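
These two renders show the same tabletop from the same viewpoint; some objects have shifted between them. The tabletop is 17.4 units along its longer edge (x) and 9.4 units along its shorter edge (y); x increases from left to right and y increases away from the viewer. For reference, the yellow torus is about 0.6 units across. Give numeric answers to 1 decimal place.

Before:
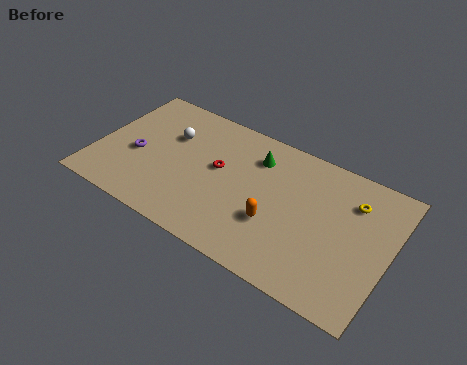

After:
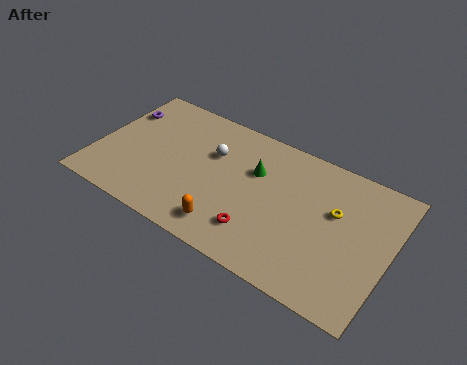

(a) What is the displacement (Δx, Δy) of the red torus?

(2.9, -3.1)

The red torus started near (7.2, 5.3) and ended near (10.1, 2.2).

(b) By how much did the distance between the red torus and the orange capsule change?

-2.4

Before: roughly 4.2 units apart; after: 1.8. That's 2.4 units closer together.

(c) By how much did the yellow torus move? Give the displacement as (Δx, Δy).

(-0.9, -1.2)

From the two frames, the yellow torus sits at roughly (15.0, 7.0) before and (14.1, 5.8) after.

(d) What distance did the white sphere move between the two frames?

2.6

The white sphere was near (4.1, 6.3) before and (6.7, 6.2) after, so it travelled √(2.6² + 0.1²) ≈ 2.6 units.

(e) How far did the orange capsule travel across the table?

3.0

The orange capsule moved from about (10.9, 3.3) to (8.4, 1.6), a distance of √(2.5² + 1.7²) ≈ 3.0.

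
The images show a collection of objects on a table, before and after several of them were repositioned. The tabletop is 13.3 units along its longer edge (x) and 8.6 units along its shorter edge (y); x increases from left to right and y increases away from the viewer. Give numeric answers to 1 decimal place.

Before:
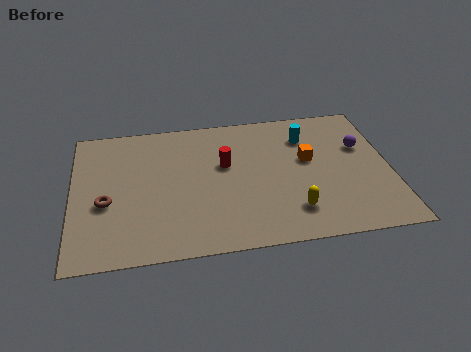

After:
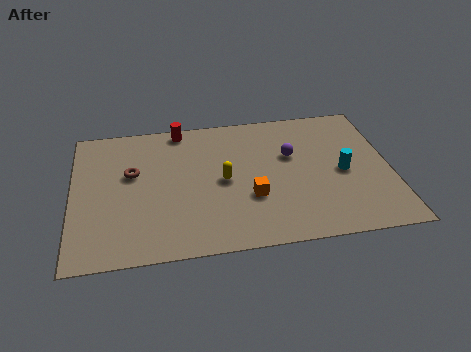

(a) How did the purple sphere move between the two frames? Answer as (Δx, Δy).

(-3.0, -0.1)

The purple sphere was at about (12.2, 5.5) and moved to about (9.2, 5.4).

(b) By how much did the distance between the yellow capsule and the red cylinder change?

-0.3

The distance was about 4.3 in the first image and 4.0 in the second, so they moved 0.3 units closer together.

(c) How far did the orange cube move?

3.2

The orange cube was near (9.9, 5.0) before and (7.4, 3.0) after, so it travelled √(2.5² + 2.0²) ≈ 3.2 units.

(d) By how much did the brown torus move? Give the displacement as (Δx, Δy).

(1.1, 1.7)

The brown torus was at about (1.4, 3.5) and moved to about (2.5, 5.2).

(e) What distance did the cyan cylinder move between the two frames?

2.9

The cyan cylinder moved from about (9.9, 6.5) to (11.3, 4.0), a distance of √(1.4² + 2.5²) ≈ 2.9.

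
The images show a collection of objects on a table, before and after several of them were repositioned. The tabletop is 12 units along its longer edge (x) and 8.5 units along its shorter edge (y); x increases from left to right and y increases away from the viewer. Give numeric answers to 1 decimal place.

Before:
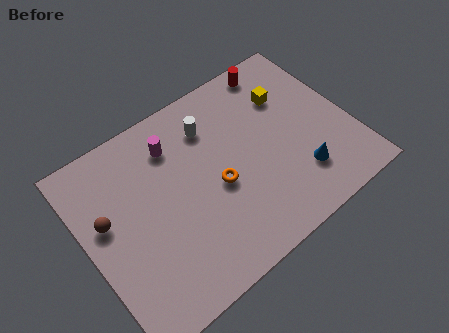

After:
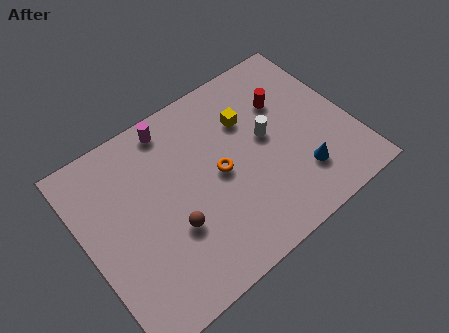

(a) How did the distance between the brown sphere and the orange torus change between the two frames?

-2.3

The distance was about 5.0 in the first image and 2.7 in the second, so they moved 2.3 units closer together.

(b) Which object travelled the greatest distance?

the brown sphere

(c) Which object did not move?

the blue cone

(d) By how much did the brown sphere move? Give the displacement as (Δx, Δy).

(2.6, -2.0)

The brown sphere started near (1.0, 5.0) and ended near (3.6, 3.0).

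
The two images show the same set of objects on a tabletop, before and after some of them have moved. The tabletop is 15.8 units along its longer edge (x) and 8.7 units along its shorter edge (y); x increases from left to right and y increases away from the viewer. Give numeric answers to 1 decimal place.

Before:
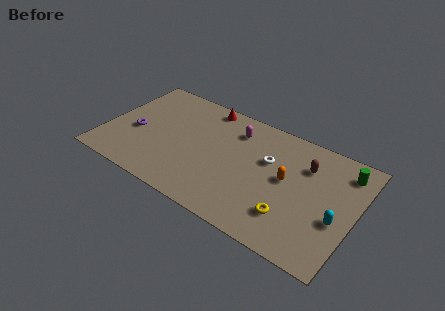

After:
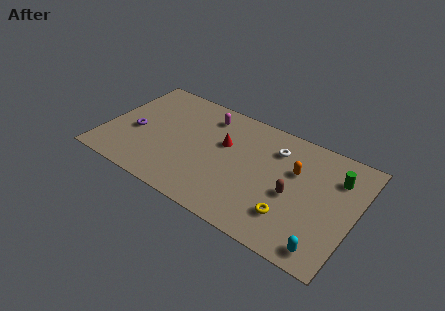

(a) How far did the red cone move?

2.9

The red cone moved from about (5.8, 7.8) to (7.4, 5.4), a distance of √(1.6² + 2.4²) ≈ 2.9.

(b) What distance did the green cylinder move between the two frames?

0.8

The green cylinder was near (14.8, 7.1) before and (14.4, 6.4) after, so it travelled √(0.4² + 0.7²) ≈ 0.8 units.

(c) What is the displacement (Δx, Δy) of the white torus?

(0.3, 1.1)

The white torus started near (10.2, 5.5) and ended near (10.5, 6.6).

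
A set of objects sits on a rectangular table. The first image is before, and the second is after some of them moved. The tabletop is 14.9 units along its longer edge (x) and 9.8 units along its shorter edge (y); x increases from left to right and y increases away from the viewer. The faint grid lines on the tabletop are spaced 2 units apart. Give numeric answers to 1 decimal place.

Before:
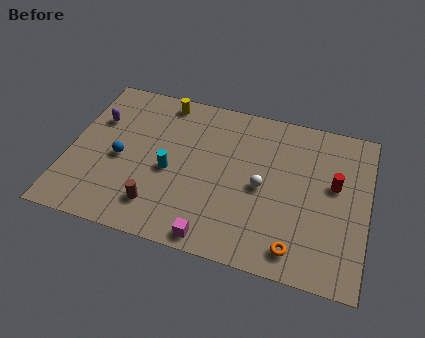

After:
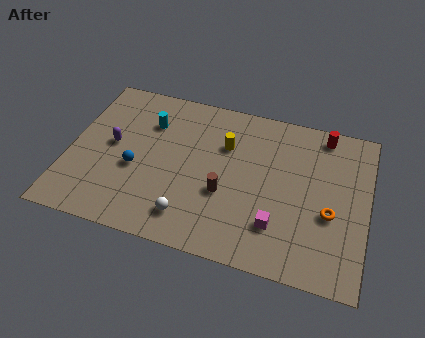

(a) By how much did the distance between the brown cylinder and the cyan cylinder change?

+3.0

They were about 2.3 units apart before and 5.3 after — 3.0 units further apart.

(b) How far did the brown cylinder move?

3.6

The brown cylinder moved from about (4.7, 2.0) to (7.9, 3.7), a distance of √(3.2² + 1.7²) ≈ 3.6.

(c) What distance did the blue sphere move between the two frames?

0.9

From (2.6, 4.4) to (3.4, 4.0), the blue sphere covered √(0.8² + 0.4²) ≈ 0.9 units.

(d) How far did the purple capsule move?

1.7

The purple capsule was near (1.2, 6.6) before and (2.1, 5.2) after, so it travelled √(0.9² + 1.4²) ≈ 1.7 units.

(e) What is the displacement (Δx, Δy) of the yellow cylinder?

(3.3, -2.0)

From the two frames, the yellow cylinder sits at roughly (4.4, 8.7) before and (7.7, 6.7) after.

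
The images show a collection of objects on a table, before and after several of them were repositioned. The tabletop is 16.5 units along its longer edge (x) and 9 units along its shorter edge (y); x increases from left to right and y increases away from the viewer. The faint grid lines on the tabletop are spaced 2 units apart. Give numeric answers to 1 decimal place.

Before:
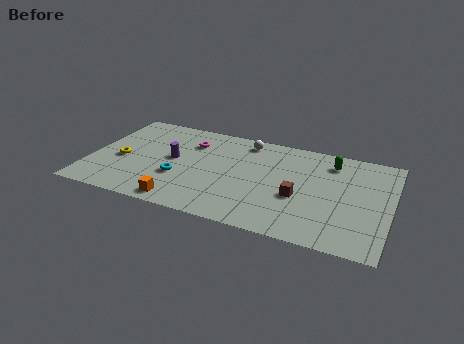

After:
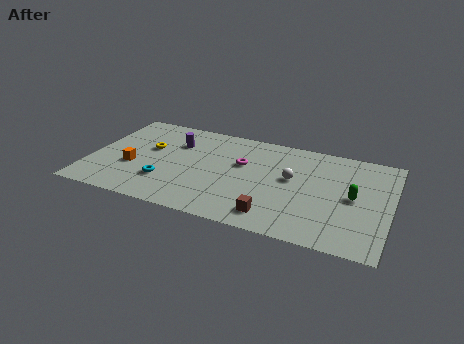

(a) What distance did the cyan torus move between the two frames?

0.9

From (5.0, 3.2) to (4.3, 2.6), the cyan torus covered √(0.7² + 0.6²) ≈ 0.9 units.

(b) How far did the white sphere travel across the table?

3.9

The white sphere moved from about (8.3, 7.8) to (11.1, 5.1), a distance of √(2.8² + 2.7²) ≈ 3.9.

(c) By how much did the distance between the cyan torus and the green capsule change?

+1.3

The distance was about 9.1 in the first image and 10.4 in the second, so they moved 1.3 units further apart.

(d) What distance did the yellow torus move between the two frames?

2.1

From (1.7, 3.9) to (3.1, 5.4), the yellow torus covered √(1.4² + 1.5²) ≈ 2.1 units.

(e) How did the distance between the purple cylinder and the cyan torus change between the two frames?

+2.1

The distance was about 1.7 in the first image and 3.8 in the second, so they moved 2.1 units further apart.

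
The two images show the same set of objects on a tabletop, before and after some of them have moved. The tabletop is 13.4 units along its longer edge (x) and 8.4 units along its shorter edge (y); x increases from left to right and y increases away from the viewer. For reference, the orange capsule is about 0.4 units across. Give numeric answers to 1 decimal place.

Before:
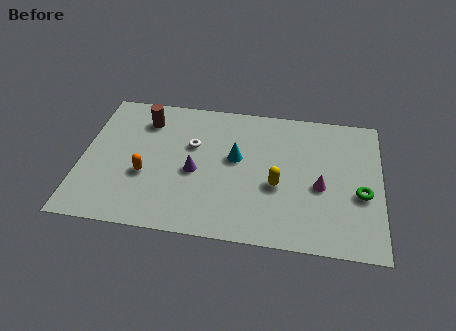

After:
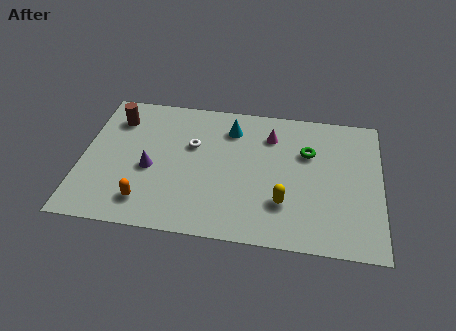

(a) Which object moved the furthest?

the magenta cone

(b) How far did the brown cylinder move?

1.3

From (2.7, 6.6) to (1.4, 6.5), the brown cylinder covered √(1.3² + 0.1²) ≈ 1.3 units.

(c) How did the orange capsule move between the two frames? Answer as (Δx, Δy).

(0.1, -1.6)

The orange capsule was at about (2.9, 3.2) and moved to about (3.0, 1.6).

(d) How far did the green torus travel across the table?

3.3

The green torus moved from about (12.5, 3.4) to (10.1, 5.6), a distance of √(2.4² + 2.2²) ≈ 3.3.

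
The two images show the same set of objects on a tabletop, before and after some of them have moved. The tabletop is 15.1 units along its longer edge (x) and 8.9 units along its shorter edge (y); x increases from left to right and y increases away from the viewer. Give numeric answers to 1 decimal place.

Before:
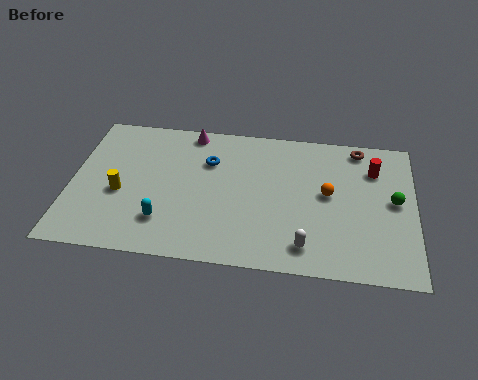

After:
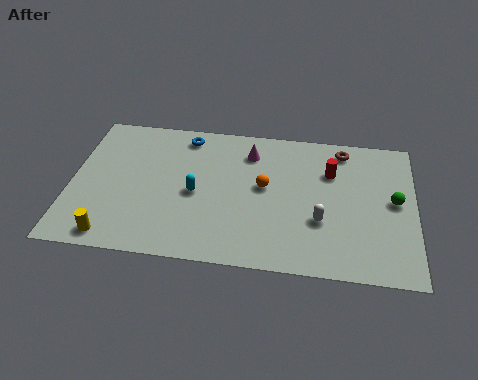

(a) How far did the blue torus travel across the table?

1.9

The blue torus moved from about (6.0, 6.2) to (4.9, 7.7), a distance of √(1.1² + 1.5²) ≈ 1.9.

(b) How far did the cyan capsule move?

2.3

The cyan capsule moved from about (4.2, 2.2) to (5.5, 4.1), a distance of √(1.3² + 1.9²) ≈ 2.3.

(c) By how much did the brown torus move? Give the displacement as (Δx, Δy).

(-0.7, -0.2)

From the two frames, the brown torus sits at roughly (12.6, 7.9) before and (11.9, 7.7) after.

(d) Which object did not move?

the green sphere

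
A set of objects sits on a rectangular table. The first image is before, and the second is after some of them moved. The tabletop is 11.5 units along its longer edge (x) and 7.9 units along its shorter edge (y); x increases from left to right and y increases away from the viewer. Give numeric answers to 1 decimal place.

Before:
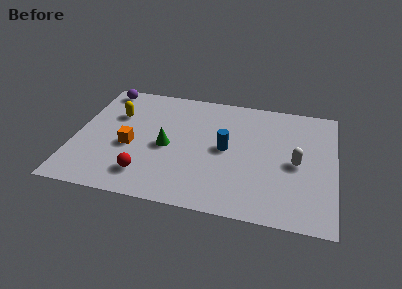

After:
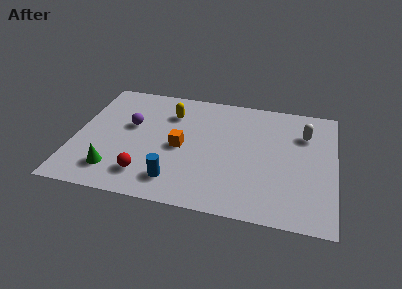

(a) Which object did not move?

the red sphere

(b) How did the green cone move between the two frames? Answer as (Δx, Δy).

(-2.2, -2.0)

The green cone was at about (4.1, 3.6) and moved to about (1.9, 1.6).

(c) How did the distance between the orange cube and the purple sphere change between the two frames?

-1.5

They were about 4.0 units apart before and 2.5 after — 1.5 units closer together.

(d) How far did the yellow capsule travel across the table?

2.5

From (1.7, 5.3) to (4.1, 5.9), the yellow capsule covered √(2.4² + 0.6²) ≈ 2.5 units.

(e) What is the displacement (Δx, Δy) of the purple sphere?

(1.4, -2.3)

From the two frames, the purple sphere sits at roughly (1.0, 7.0) before and (2.4, 4.7) after.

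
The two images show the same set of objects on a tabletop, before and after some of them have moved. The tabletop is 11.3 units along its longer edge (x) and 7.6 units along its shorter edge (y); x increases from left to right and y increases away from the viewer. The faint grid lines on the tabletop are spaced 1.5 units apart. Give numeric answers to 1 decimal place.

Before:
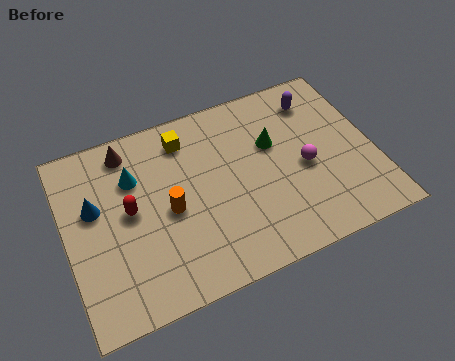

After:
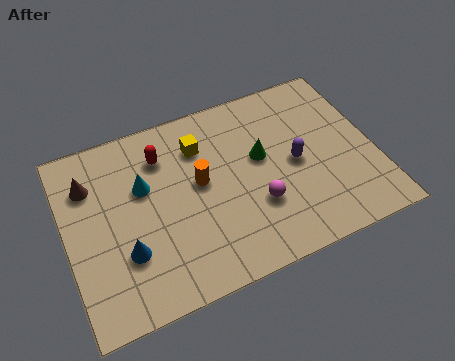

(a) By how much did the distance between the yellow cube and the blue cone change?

+0.7

They were about 3.8 units apart before and 4.5 after — 0.7 units further apart.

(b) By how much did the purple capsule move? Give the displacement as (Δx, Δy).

(-1.1, -2.4)

The purple capsule was at about (9.5, 6.1) and moved to about (8.4, 3.7).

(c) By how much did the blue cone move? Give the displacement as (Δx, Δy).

(0.9, -2.2)

From the two frames, the blue cone sits at roughly (1.1, 4.6) before and (2.0, 2.4) after.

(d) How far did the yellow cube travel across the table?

0.7

The yellow cube moved from about (4.6, 6.2) to (5.1, 5.7), a distance of √(0.5² + 0.5²) ≈ 0.7.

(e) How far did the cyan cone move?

0.6

The cyan cone was near (2.6, 5.3) before and (2.9, 4.8) after, so it travelled √(0.3² + 0.5²) ≈ 0.6 units.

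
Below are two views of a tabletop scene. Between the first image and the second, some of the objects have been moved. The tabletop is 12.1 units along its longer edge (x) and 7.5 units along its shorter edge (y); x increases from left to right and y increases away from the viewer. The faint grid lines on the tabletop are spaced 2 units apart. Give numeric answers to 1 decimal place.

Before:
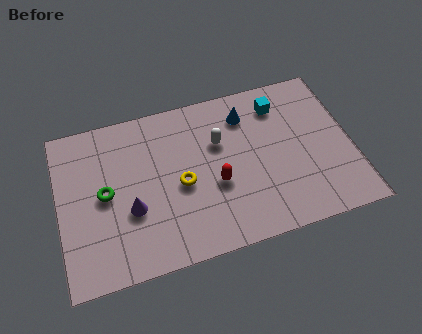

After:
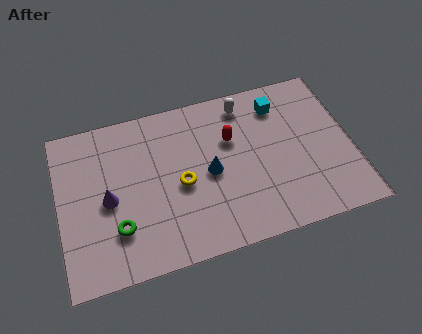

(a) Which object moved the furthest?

the blue cone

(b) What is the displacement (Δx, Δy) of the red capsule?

(0.8, 1.9)

The red capsule was at about (6.4, 3.0) and moved to about (7.2, 4.9).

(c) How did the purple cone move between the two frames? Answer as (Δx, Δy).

(-0.9, 0.7)

The purple cone was at about (2.9, 2.8) and moved to about (2.0, 3.5).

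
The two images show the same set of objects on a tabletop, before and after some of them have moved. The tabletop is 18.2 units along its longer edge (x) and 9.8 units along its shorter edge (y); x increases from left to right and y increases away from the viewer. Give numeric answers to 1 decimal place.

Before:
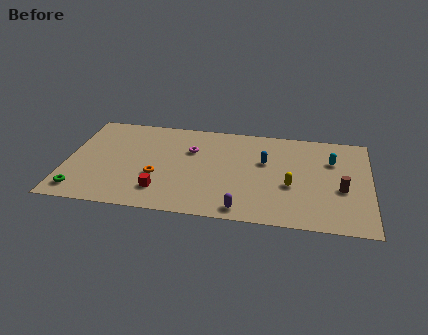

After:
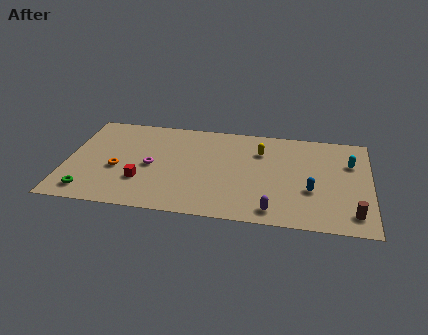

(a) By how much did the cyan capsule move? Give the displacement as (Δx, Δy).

(1.1, -0.1)

The cyan capsule started near (15.9, 6.8) and ended near (17.0, 6.7).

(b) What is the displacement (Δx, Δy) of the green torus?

(0.5, 0.0)

The green torus was at about (1.0, 1.5) and moved to about (1.5, 1.5).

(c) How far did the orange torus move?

2.4

From (5.5, 3.6) to (3.1, 4.0), the orange torus covered √(2.4² + 0.4²) ≈ 2.4 units.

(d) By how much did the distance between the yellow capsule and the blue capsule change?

+2.0

They were about 2.7 units apart before and 4.7 after — 2.0 units further apart.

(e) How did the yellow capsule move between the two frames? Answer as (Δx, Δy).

(-1.9, 3.2)

The yellow capsule started near (13.5, 3.9) and ended near (11.6, 7.1).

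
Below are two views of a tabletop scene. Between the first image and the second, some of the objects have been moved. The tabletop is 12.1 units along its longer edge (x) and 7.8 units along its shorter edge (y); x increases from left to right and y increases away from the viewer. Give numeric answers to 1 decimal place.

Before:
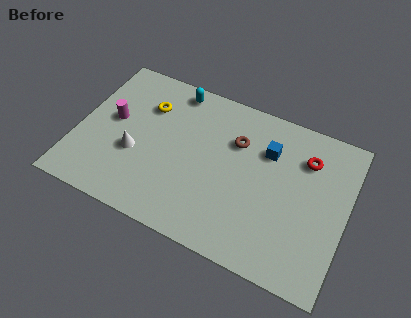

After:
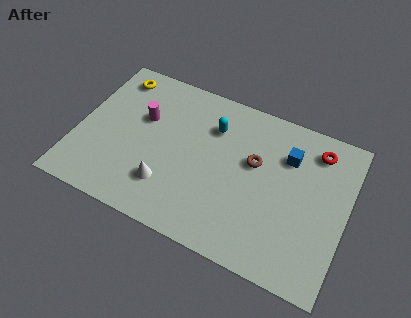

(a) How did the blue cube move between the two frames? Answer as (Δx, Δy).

(0.9, 0.1)

The blue cube was at about (8.4, 5.5) and moved to about (9.3, 5.6).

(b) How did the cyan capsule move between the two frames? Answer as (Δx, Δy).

(1.9, -1.2)

The cyan capsule was at about (4.0, 6.9) and moved to about (5.9, 5.7).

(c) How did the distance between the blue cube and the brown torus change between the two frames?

+0.3

Before: roughly 1.4 units apart; after: 1.7. That's 0.3 units further apart.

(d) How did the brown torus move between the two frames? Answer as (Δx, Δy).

(0.9, -0.7)

The brown torus started near (7.0, 5.4) and ended near (7.9, 4.7).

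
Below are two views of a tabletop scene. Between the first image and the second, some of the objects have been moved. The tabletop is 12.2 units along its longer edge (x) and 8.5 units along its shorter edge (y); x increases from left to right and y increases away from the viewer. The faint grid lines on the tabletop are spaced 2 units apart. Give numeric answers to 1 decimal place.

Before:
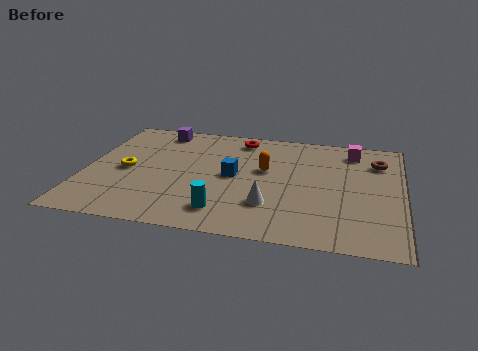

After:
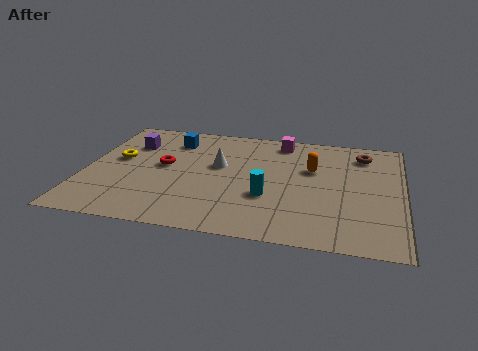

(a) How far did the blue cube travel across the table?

3.5

The blue cube was near (5.7, 4.3) before and (3.2, 6.7) after, so it travelled √(2.5² + 2.4²) ≈ 3.5 units.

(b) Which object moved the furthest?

the red torus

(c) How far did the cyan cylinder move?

2.1

The cyan cylinder was near (5.5, 1.6) before and (7.1, 3.0) after, so it travelled √(1.6² + 1.4²) ≈ 2.1 units.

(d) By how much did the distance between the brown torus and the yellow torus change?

-0.3

The distance was about 9.9 in the first image and 9.6 in the second, so they moved 0.3 units closer together.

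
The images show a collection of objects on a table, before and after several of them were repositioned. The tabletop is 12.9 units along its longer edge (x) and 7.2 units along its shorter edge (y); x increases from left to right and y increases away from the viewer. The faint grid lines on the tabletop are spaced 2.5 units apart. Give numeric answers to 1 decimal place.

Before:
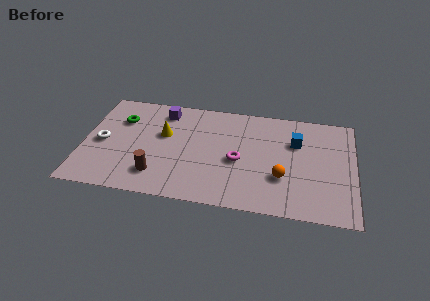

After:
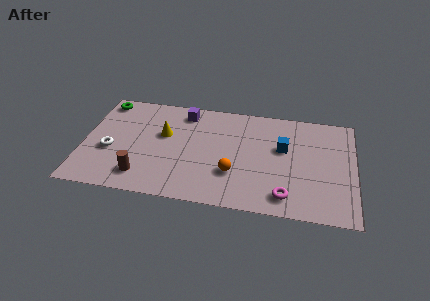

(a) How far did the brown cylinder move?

0.7

The brown cylinder moved from about (3.6, 1.6) to (2.9, 1.4), a distance of √(0.7² + 0.2²) ≈ 0.7.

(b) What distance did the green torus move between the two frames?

1.5

From (1.7, 5.1) to (0.8, 6.3), the green torus covered √(0.9² + 1.2²) ≈ 1.5 units.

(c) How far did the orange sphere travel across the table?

2.3

From (9.5, 2.4) to (7.2, 2.3), the orange sphere covered √(2.3² + 0.1²) ≈ 2.3 units.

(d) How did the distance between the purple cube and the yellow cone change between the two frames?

+0.3

They were about 1.6 units apart before and 1.9 after — 0.3 units further apart.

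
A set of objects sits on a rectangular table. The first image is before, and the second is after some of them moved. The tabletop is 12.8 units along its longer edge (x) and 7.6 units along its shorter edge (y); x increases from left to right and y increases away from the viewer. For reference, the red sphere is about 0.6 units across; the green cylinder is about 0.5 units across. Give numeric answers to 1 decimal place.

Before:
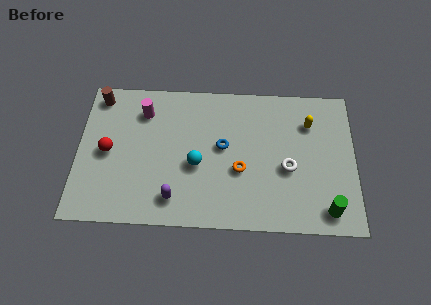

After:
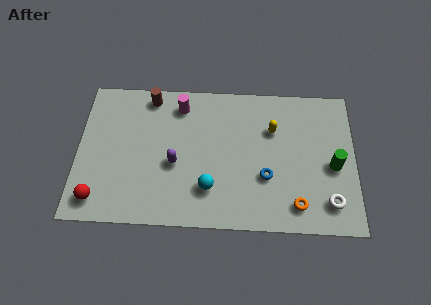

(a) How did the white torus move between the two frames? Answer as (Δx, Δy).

(1.9, -1.7)

From the two frames, the white torus sits at roughly (9.7, 3.2) before and (11.6, 1.5) after.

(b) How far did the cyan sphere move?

1.3

The cyan sphere moved from about (5.5, 3.2) to (6.1, 2.0), a distance of √(0.6² + 1.2²) ≈ 1.3.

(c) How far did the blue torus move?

2.5

The blue torus was near (6.7, 4.2) before and (8.7, 2.7) after, so it travelled √(2.0² + 1.5²) ≈ 2.5 units.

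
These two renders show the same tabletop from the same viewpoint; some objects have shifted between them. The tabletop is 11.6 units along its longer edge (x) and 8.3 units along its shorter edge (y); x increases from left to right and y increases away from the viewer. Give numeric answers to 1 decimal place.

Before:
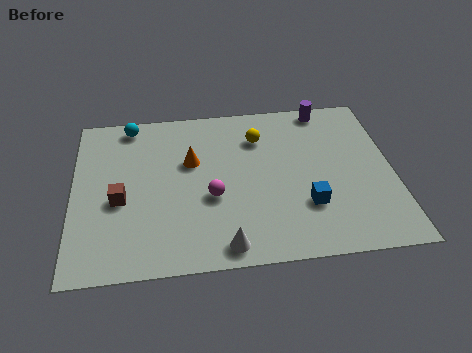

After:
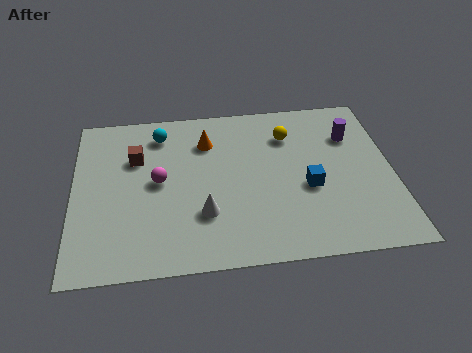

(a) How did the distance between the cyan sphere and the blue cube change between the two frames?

-1.7

They were about 8.0 units apart before and 6.3 after — 1.7 units closer together.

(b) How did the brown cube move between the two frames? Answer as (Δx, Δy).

(0.6, 2.1)

The brown cube was at about (1.7, 3.5) and moved to about (2.3, 5.6).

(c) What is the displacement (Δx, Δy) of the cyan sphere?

(1.1, -0.6)

From the two frames, the cyan sphere sits at roughly (2.1, 7.4) before and (3.2, 6.8) after.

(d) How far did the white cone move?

1.7

The white cone was near (5.4, 0.9) before and (4.7, 2.5) after, so it travelled √(0.7² + 1.6²) ≈ 1.7 units.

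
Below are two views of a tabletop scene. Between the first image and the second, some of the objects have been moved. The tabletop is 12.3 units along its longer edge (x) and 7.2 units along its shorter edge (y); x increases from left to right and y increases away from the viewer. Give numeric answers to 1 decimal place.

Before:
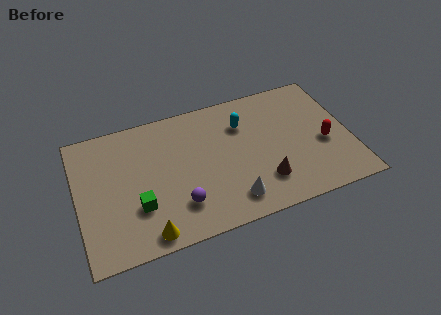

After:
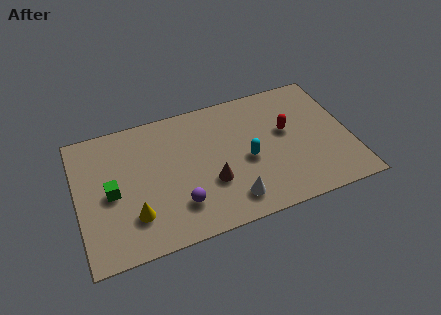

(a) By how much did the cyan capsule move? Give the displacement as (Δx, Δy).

(0.0, -2.0)

From the two frames, the cyan capsule sits at roughly (7.6, 5.2) before and (7.6, 3.2) after.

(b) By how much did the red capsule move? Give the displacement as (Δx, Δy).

(-1.6, 1.2)

The red capsule started near (11.1, 3.0) and ended near (9.5, 4.2).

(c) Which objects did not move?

the purple sphere and the white cone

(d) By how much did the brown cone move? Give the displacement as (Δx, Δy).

(-2.3, 0.7)

The brown cone started near (8.2, 1.8) and ended near (5.9, 2.5).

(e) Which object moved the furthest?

the brown cone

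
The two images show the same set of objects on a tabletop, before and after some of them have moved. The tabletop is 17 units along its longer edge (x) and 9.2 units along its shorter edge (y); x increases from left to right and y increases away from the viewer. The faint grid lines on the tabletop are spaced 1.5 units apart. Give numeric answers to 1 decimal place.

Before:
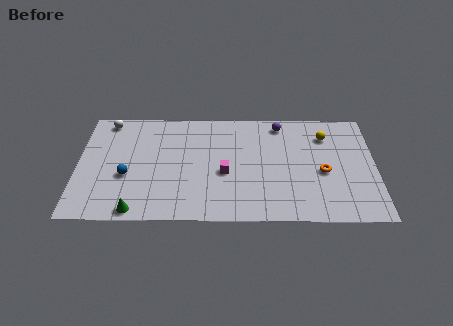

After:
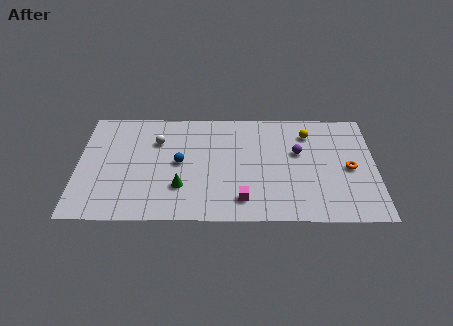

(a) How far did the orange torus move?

1.5

From (14.0, 4.0) to (15.5, 4.3), the orange torus covered √(1.5² + 0.3²) ≈ 1.5 units.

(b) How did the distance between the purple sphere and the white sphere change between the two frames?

-1.9

The distance was about 10.0 in the first image and 8.1 in the second, so they moved 1.9 units closer together.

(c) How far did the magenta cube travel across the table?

2.4

The magenta cube was near (8.4, 3.9) before and (9.4, 1.7) after, so it travelled √(1.0² + 2.2²) ≈ 2.4 units.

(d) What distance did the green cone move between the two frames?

3.1

The green cone moved from about (3.4, 0.8) to (5.9, 2.7), a distance of √(2.5² + 1.9²) ≈ 3.1.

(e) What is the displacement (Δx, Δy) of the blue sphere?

(3.0, 1.1)

The blue sphere was at about (2.8, 3.6) and moved to about (5.8, 4.7).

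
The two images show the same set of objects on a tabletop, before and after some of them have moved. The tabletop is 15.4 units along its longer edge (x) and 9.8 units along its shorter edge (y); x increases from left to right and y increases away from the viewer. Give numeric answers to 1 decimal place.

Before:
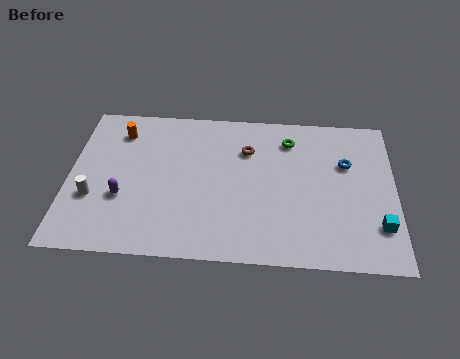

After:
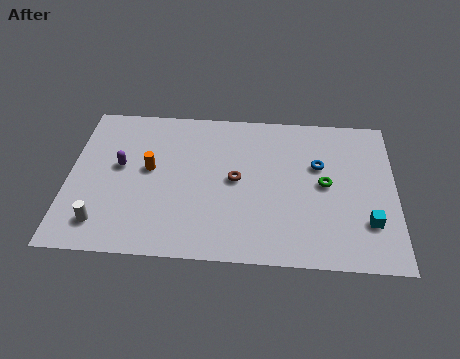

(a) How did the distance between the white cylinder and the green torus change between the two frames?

+0.7

Before: roughly 10.2 units apart; after: 10.9. That's 0.7 units further apart.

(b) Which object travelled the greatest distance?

the green torus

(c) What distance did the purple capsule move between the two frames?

2.0

From (2.6, 3.5) to (2.4, 5.5), the purple capsule covered √(0.2² + 2.0²) ≈ 2.0 units.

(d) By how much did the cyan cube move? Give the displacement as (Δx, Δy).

(-0.5, 0.2)

The cyan cube was at about (14.6, 2.5) and moved to about (14.1, 2.7).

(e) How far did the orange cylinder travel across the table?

2.8

From (2.3, 7.8) to (3.8, 5.4), the orange cylinder covered √(1.5² + 2.4²) ≈ 2.8 units.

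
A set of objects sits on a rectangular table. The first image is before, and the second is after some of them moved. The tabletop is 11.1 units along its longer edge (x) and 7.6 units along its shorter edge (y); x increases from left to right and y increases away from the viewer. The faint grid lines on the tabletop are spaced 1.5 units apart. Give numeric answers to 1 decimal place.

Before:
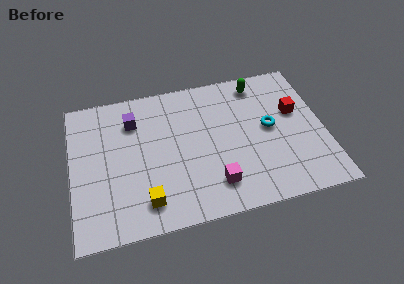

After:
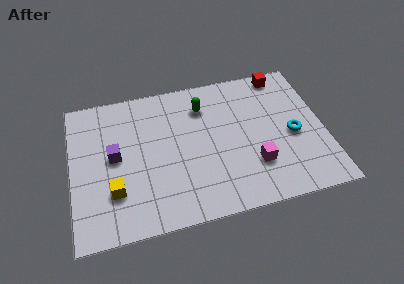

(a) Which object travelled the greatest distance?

the green capsule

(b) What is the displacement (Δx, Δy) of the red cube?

(-0.4, 2.2)

From the two frames, the red cube sits at roughly (9.9, 4.6) before and (9.5, 6.8) after.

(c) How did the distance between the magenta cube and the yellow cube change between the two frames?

+3.1

They were about 3.0 units apart before and 6.1 after — 3.1 units further apart.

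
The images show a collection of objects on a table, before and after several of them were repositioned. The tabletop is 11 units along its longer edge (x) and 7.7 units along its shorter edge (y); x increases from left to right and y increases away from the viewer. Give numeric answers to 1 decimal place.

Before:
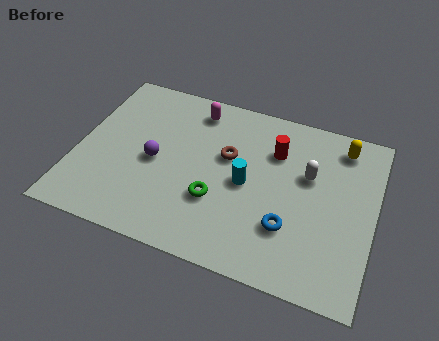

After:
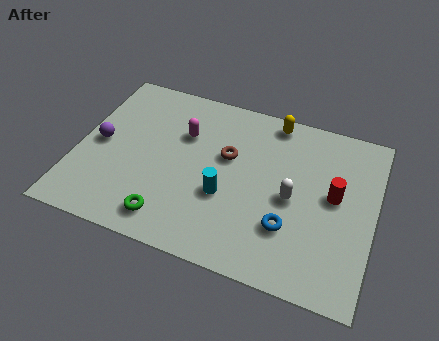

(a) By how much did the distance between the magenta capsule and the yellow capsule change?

-1.9

The distance was about 5.5 in the first image and 3.6 in the second, so they moved 1.9 units closer together.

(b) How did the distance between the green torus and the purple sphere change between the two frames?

+1.3

Before: roughly 2.6 units apart; after: 3.9. That's 1.3 units further apart.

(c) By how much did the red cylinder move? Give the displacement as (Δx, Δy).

(2.3, -1.3)

From the two frames, the red cylinder sits at roughly (7.2, 5.5) before and (9.5, 4.2) after.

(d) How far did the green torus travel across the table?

2.1

The green torus was near (5.3, 2.6) before and (3.7, 1.2) after, so it travelled √(1.6² + 1.4²) ≈ 2.1 units.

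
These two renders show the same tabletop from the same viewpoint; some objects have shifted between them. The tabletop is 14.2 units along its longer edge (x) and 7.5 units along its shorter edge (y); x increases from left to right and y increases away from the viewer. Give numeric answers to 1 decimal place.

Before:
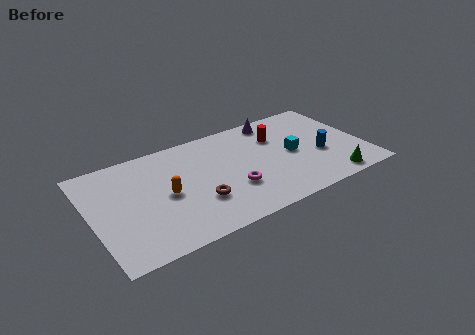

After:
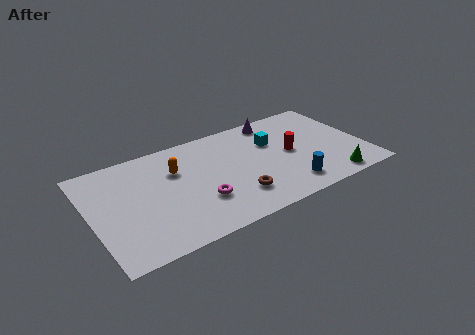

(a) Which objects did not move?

the green cone and the purple cone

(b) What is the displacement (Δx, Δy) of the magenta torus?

(-1.7, -0.1)

From the two frames, the magenta torus sits at roughly (7.1, 2.5) before and (5.4, 2.4) after.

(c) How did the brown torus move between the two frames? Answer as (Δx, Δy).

(1.9, -0.5)

The brown torus started near (5.3, 2.4) and ended near (7.2, 1.9).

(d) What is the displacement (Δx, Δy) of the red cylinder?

(0.5, -1.5)

The red cylinder started near (9.9, 5.3) and ended near (10.4, 3.8).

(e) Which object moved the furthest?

the blue cylinder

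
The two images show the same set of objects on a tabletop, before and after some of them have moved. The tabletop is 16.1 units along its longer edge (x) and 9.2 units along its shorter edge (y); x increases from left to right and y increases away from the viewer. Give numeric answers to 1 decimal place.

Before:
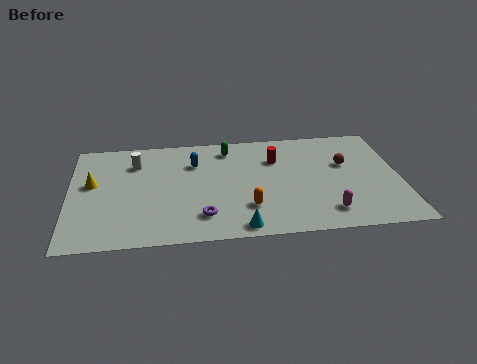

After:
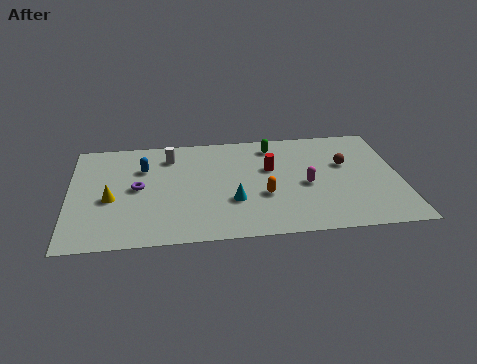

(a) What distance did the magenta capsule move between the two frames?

2.6

The magenta capsule was near (12.4, 1.7) before and (11.5, 4.1) after, so it travelled √(0.9² + 2.4²) ≈ 2.6 units.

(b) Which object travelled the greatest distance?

the purple torus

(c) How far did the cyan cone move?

2.2

From (8.2, 0.9) to (7.9, 3.1), the cyan cone covered √(0.3² + 2.2²) ≈ 2.2 units.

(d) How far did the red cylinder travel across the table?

0.9

The red cylinder was near (10.1, 6.5) before and (9.8, 5.7) after, so it travelled √(0.3² + 0.8²) ≈ 0.9 units.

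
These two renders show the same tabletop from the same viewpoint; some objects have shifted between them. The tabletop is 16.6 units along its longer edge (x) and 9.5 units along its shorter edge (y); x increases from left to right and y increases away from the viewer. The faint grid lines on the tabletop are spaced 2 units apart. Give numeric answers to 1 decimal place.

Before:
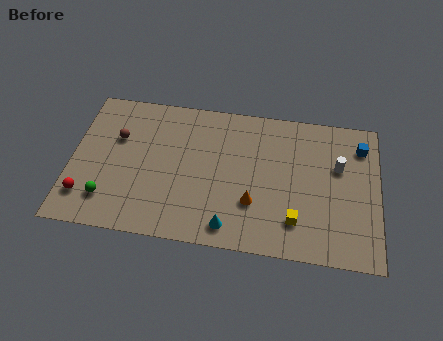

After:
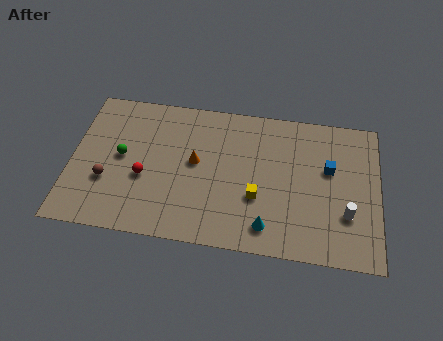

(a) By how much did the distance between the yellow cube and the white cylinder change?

+0.4

They were about 4.4 units apart before and 4.8 after — 0.4 units further apart.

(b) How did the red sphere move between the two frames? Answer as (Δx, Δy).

(3.1, 1.7)

From the two frames, the red sphere sits at roughly (0.9, 2.1) before and (4.0, 3.8) after.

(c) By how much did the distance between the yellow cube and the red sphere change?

-5.2

They were about 11.3 units apart before and 6.1 after — 5.2 units closer together.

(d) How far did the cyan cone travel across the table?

2.0

The cyan cone was near (8.7, 1.3) before and (10.7, 1.6) after, so it travelled √(2.0² + 0.3²) ≈ 2.0 units.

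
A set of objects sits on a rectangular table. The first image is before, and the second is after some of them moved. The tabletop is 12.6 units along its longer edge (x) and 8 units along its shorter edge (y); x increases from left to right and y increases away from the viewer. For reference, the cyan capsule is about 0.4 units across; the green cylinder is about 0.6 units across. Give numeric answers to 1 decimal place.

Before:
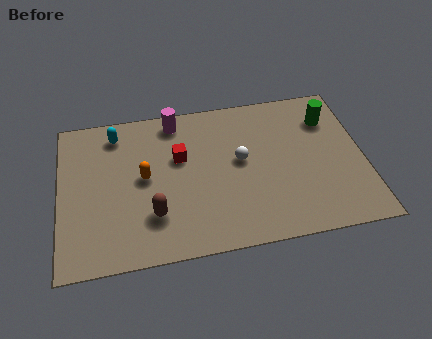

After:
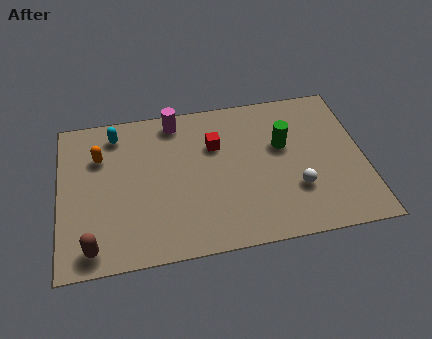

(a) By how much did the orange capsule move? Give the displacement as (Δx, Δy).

(-1.8, 1.4)

The orange capsule started near (3.5, 4.2) and ended near (1.7, 5.6).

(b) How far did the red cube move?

1.6

The red cube moved from about (5.0, 5.0) to (6.5, 5.4), a distance of √(1.5² + 0.4²) ≈ 1.6.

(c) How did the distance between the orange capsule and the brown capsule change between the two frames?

+2.6

They were about 2.0 units apart before and 4.6 after — 2.6 units further apart.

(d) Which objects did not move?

the cyan capsule and the magenta cylinder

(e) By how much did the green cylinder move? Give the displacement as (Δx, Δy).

(-2.0, -1.1)

From the two frames, the green cylinder sits at roughly (11.3, 6.0) before and (9.3, 4.9) after.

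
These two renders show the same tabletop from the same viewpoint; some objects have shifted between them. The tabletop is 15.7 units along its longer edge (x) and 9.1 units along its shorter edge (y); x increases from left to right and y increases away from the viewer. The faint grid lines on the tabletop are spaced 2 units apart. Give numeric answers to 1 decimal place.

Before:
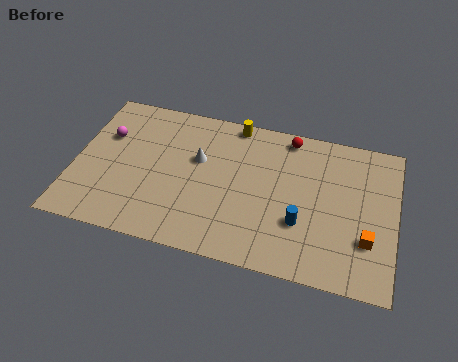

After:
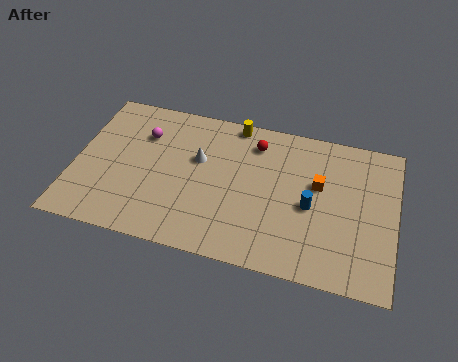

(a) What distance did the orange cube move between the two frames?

3.7

The orange cube was near (14.4, 2.8) before and (11.9, 5.5) after, so it travelled √(2.5² + 2.7²) ≈ 3.7 units.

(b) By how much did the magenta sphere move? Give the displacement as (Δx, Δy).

(1.8, 0.5)

The magenta sphere was at about (1.4, 6.0) and moved to about (3.2, 6.5).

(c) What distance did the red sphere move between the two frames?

1.8

From (10.3, 8.1) to (8.7, 7.3), the red sphere covered √(1.6² + 0.8²) ≈ 1.8 units.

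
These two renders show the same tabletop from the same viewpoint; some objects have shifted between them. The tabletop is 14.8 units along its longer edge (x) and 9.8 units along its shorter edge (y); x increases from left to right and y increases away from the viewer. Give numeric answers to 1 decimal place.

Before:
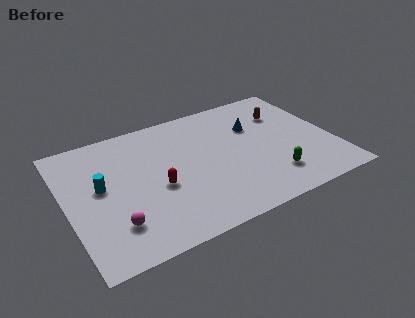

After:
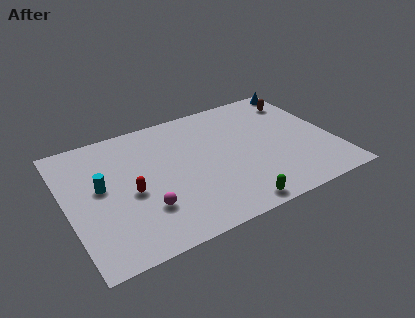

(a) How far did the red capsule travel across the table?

1.5

The red capsule moved from about (4.9, 4.1) to (3.4, 4.3), a distance of √(1.5² + 0.2²) ≈ 1.5.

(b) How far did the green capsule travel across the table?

2.7

From (11.0, 2.2) to (8.6, 0.9), the green capsule covered √(2.4² + 1.3²) ≈ 2.7 units.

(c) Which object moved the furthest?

the blue cone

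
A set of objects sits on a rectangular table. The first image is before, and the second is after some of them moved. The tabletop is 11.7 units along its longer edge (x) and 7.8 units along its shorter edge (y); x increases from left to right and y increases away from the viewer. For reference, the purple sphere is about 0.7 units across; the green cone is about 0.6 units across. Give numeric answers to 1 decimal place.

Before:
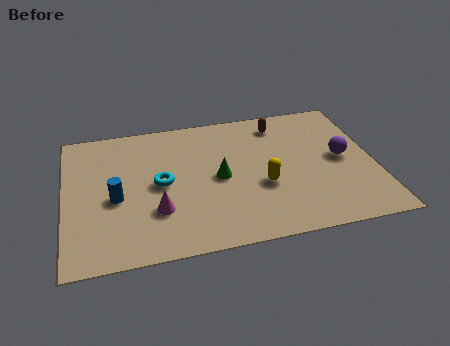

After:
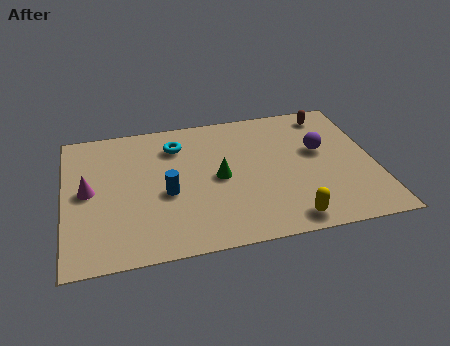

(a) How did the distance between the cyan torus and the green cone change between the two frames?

+0.5

They were about 2.2 units apart before and 2.7 after — 0.5 units further apart.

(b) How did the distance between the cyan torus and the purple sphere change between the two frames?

-1.3

They were about 6.9 units apart before and 5.6 after — 1.3 units closer together.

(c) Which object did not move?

the green cone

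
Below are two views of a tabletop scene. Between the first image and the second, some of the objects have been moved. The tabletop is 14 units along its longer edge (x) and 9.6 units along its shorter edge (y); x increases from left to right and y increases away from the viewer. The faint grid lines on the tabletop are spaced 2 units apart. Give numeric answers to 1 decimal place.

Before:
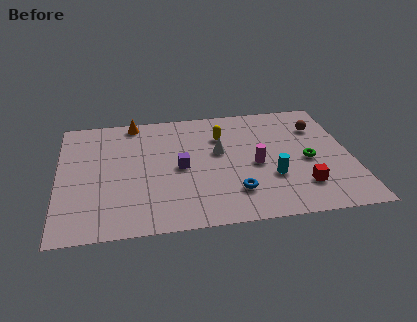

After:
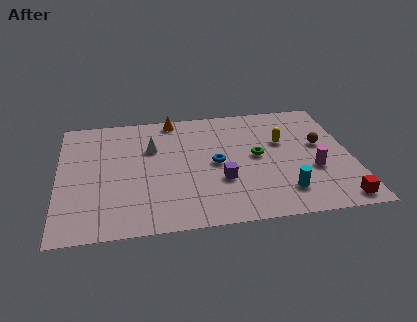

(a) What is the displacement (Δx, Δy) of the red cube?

(1.6, -1.3)

The red cube started near (11.5, 2.3) and ended near (13.1, 1.0).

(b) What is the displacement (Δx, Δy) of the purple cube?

(1.9, -1.3)

From the two frames, the purple cube sits at roughly (5.8, 4.6) before and (7.7, 3.3) after.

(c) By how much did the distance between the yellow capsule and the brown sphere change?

-2.8

The distance was about 4.7 in the first image and 1.9 in the second, so they moved 2.8 units closer together.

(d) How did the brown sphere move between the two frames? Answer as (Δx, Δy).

(0.0, -1.5)

The brown sphere started near (12.6, 7.0) and ended near (12.6, 5.5).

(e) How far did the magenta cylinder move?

2.8

From (9.4, 4.3) to (12.1, 3.5), the magenta cylinder covered √(2.7² + 0.8²) ≈ 2.8 units.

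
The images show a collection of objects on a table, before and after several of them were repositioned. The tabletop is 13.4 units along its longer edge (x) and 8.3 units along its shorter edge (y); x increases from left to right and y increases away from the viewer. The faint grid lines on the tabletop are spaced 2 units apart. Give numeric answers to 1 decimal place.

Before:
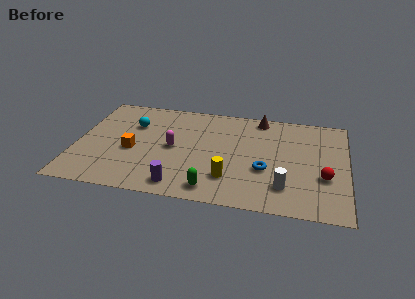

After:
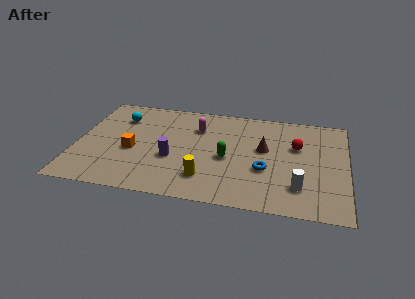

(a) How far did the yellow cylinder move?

1.2

The yellow cylinder moved from about (7.7, 2.1) to (6.5, 1.9), a distance of √(1.2² + 0.2²) ≈ 1.2.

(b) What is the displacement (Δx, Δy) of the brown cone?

(0.3, -2.6)

The brown cone was at about (9.0, 7.4) and moved to about (9.3, 4.8).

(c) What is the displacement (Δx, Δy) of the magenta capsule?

(1.1, 1.9)

From the two frames, the magenta capsule sits at roughly (4.8, 4.1) before and (5.9, 6.0) after.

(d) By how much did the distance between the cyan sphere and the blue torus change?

+0.8

They were about 7.2 units apart before and 8.0 after — 0.8 units further apart.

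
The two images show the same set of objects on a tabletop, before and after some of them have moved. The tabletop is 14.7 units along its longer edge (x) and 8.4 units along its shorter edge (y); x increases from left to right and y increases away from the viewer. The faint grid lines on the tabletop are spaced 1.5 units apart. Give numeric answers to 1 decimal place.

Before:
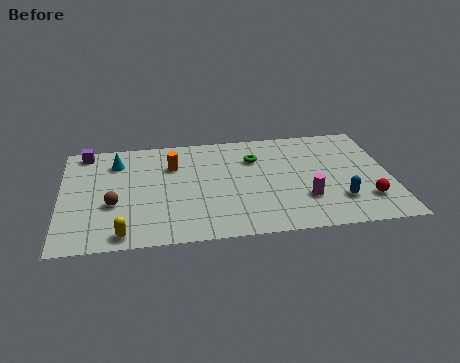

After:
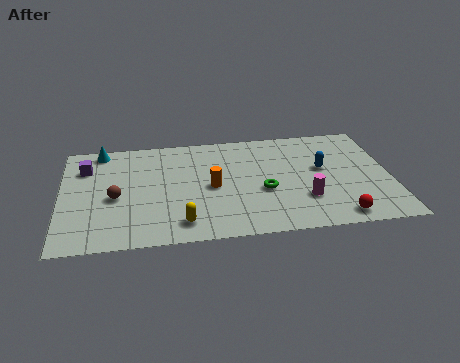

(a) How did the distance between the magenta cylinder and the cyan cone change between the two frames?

+1.1

Before: roughly 9.2 units apart; after: 10.3. That's 1.1 units further apart.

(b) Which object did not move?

the magenta cylinder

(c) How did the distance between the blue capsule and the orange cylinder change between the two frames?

-3.1

Before: roughly 8.2 units apart; after: 5.1. That's 3.1 units closer together.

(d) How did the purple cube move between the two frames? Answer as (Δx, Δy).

(0.0, -1.3)

The purple cube started near (1.1, 7.5) and ended near (1.1, 6.2).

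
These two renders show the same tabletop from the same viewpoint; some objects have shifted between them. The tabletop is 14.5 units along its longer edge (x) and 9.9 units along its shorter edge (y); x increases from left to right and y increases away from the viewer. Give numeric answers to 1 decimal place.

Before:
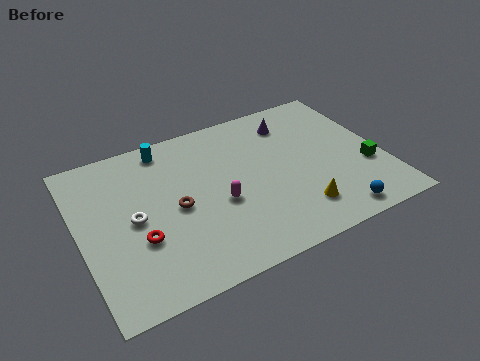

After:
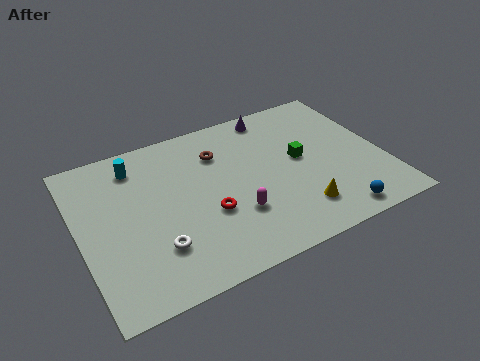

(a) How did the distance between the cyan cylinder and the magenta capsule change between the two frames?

+1.5

Before: roughly 5.0 units apart; after: 6.5. That's 1.5 units further apart.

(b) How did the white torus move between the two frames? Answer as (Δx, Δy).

(0.8, -2.1)

The white torus was at about (2.5, 4.8) and moved to about (3.3, 2.7).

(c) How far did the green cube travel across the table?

3.5

The green cube moved from about (13.6, 3.5) to (10.6, 5.3), a distance of √(3.0² + 1.8²) ≈ 3.5.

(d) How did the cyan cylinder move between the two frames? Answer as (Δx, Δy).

(-1.5, -0.6)

The cyan cylinder started near (4.5, 8.7) and ended near (3.0, 8.1).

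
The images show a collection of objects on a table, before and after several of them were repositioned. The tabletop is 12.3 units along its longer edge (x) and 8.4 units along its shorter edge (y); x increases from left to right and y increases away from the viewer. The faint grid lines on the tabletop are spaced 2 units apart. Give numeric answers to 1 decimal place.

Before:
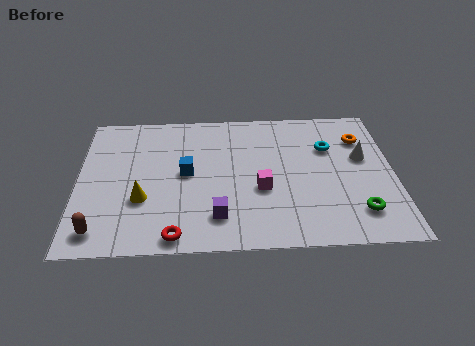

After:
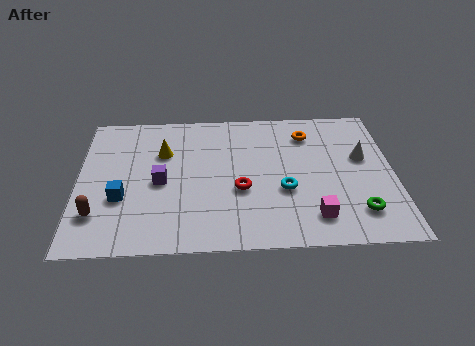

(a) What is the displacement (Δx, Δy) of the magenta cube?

(2.0, -1.7)

From the two frames, the magenta cube sits at roughly (7.1, 3.3) before and (9.1, 1.6) after.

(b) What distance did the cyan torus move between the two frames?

3.1

The cyan torus was near (9.8, 5.7) before and (8.0, 3.2) after, so it travelled √(1.8² + 2.5²) ≈ 3.1 units.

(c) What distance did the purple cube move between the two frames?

3.0

The purple cube moved from about (5.4, 1.8) to (3.2, 3.9), a distance of √(2.2² + 2.1²) ≈ 3.0.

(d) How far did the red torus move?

3.5

From (3.8, 0.8) to (6.3, 3.3), the red torus covered √(2.5² + 2.5²) ≈ 3.5 units.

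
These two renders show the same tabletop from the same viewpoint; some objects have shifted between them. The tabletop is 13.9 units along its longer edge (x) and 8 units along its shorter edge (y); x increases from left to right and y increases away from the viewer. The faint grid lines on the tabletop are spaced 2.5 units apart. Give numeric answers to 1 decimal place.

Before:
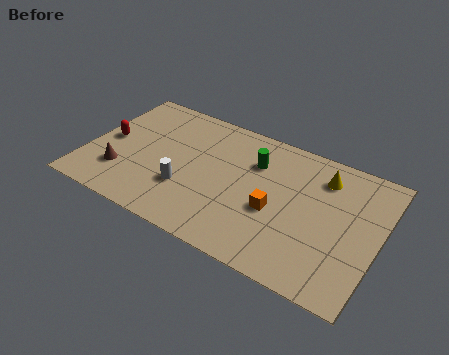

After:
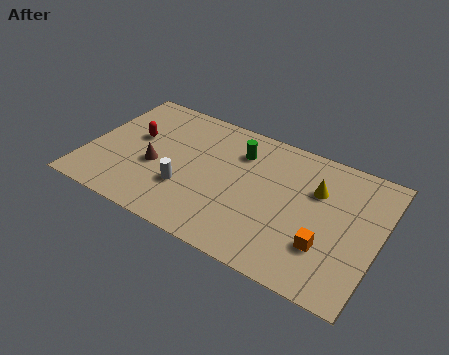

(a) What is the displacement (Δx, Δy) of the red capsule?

(1.2, 0.7)

From the two frames, the red capsule sits at roughly (0.9, 4.0) before and (2.1, 4.7) after.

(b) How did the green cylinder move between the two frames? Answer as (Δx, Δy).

(-0.8, 0.3)

The green cylinder started near (7.8, 5.7) and ended near (7.0, 6.0).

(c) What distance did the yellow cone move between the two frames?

0.9

From (11.0, 6.3) to (10.8, 5.4), the yellow cone covered √(0.2² + 0.9²) ≈ 0.9 units.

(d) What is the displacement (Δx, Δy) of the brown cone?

(1.5, 1.1)

The brown cone started near (1.8, 2.2) and ended near (3.3, 3.3).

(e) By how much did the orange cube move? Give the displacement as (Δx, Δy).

(2.5, -0.9)

The orange cube started near (9.1, 3.3) and ended near (11.6, 2.4).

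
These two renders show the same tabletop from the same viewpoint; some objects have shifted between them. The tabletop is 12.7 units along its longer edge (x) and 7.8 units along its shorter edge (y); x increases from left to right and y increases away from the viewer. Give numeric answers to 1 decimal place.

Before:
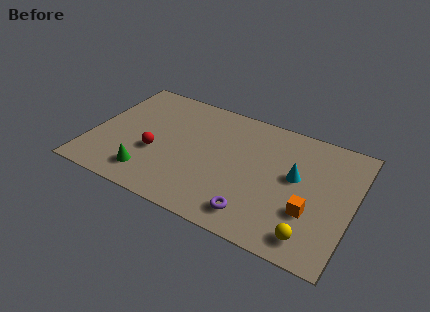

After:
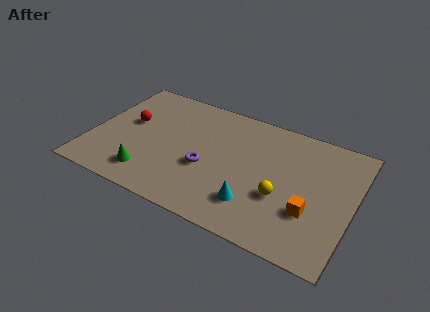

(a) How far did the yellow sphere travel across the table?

2.3

The yellow sphere was near (11.0, 1.2) before and (9.4, 2.9) after, so it travelled √(1.6² + 1.7²) ≈ 2.3 units.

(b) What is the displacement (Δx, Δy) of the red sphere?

(-1.5, 1.5)

The red sphere started near (3.2, 3.0) and ended near (1.7, 4.5).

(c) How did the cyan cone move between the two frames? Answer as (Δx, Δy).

(-1.7, -2.5)

From the two frames, the cyan cone sits at roughly (9.9, 4.4) before and (8.2, 1.9) after.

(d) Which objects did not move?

the green cone and the orange cube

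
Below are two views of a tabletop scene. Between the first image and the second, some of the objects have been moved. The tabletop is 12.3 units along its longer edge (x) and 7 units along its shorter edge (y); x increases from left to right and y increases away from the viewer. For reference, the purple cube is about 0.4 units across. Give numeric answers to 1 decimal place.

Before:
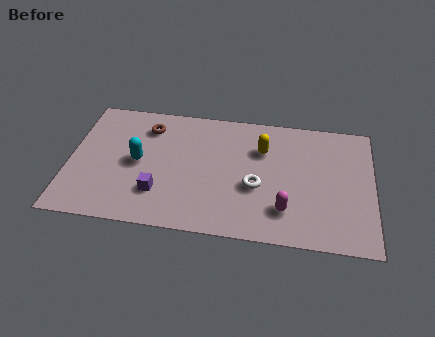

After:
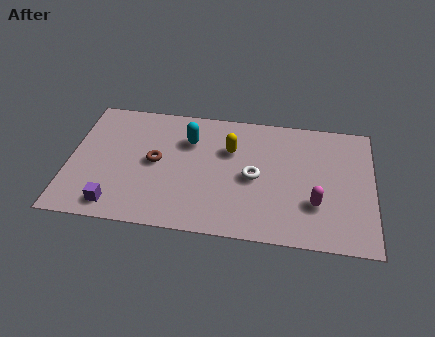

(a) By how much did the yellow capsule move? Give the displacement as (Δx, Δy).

(-1.3, -0.2)

The yellow capsule started near (7.8, 4.9) and ended near (6.5, 4.7).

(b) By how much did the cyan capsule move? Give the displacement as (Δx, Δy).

(2.0, 1.5)

The cyan capsule was at about (2.8, 3.5) and moved to about (4.8, 5.0).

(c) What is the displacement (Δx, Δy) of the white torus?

(-0.1, 0.5)

The white torus was at about (7.6, 2.8) and moved to about (7.5, 3.3).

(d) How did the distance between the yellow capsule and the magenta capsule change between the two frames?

+0.9

Before: roughly 3.4 units apart; after: 4.3. That's 0.9 units further apart.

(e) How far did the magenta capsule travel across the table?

1.3

The magenta capsule moved from about (8.8, 1.7) to (10.0, 2.2), a distance of √(1.2² + 0.5²) ≈ 1.3.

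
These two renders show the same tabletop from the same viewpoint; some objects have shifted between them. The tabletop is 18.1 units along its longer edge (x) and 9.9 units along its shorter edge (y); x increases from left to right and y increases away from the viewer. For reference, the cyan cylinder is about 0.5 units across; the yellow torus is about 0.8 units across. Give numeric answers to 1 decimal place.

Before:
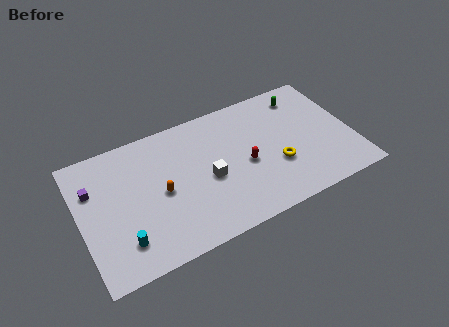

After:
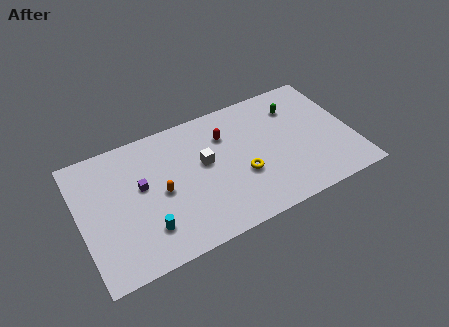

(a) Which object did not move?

the orange capsule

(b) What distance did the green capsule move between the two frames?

0.9

The green capsule was near (15.3, 8.2) before and (14.7, 7.5) after, so it travelled √(0.6² + 0.7²) ≈ 0.9 units.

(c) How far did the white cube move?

1.3

The white cube was near (8.4, 4.4) before and (8.3, 5.7) after, so it travelled √(0.1² + 1.3²) ≈ 1.3 units.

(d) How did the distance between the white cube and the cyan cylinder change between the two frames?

-1.0

The distance was about 6.3 in the first image and 5.3 in the second, so they moved 1.0 units closer together.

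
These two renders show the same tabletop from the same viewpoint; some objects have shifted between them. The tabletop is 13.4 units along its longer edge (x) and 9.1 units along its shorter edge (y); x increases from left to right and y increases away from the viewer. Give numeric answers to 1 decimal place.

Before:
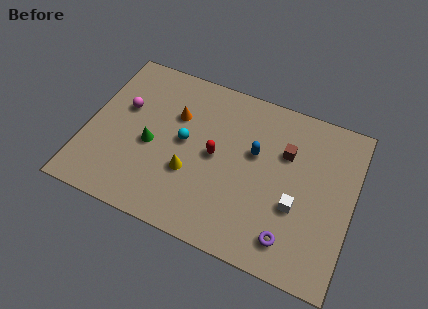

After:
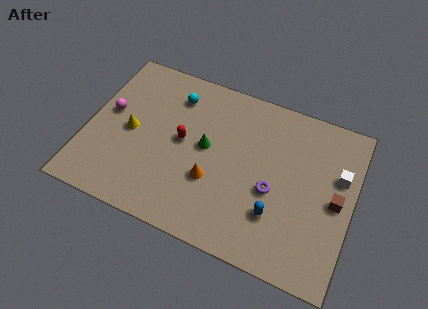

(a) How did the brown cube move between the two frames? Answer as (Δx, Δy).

(2.7, -1.7)

The brown cube was at about (9.9, 6.1) and moved to about (12.6, 4.4).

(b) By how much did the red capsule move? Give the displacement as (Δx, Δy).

(-1.7, 0.2)

The red capsule started near (6.5, 4.6) and ended near (4.8, 4.8).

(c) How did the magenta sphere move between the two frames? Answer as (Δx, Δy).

(-0.7, -0.5)

From the two frames, the magenta sphere sits at roughly (1.7, 5.6) before and (1.0, 5.1) after.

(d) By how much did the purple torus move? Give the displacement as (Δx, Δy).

(-1.1, 2.2)

The purple torus was at about (10.6, 1.6) and moved to about (9.5, 3.8).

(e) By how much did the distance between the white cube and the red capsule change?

+3.5

Before: roughly 4.4 units apart; after: 7.9. That's 3.5 units further apart.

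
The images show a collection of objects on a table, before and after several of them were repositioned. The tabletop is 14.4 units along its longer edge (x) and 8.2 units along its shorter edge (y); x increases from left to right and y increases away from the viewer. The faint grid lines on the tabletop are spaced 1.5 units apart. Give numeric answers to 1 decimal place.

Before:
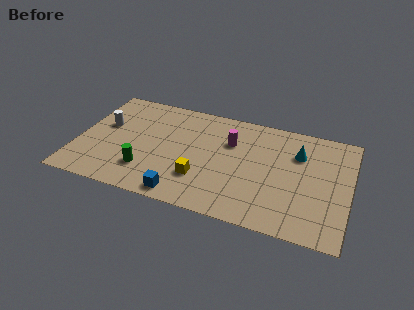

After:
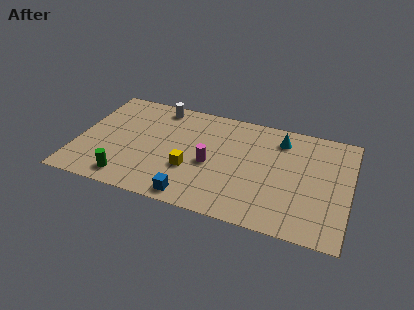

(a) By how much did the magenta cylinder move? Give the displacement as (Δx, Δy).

(-0.9, -2.0)

From the two frames, the magenta cylinder sits at roughly (8.0, 5.6) before and (7.1, 3.6) after.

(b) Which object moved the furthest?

the white cylinder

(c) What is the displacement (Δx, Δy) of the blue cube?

(0.5, 0.0)

The blue cube started near (5.9, 0.9) and ended near (6.4, 0.9).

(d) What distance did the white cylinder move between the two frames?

3.5

The white cylinder was near (1.3, 4.9) before and (4.0, 7.2) after, so it travelled √(2.7² + 2.3²) ≈ 3.5 units.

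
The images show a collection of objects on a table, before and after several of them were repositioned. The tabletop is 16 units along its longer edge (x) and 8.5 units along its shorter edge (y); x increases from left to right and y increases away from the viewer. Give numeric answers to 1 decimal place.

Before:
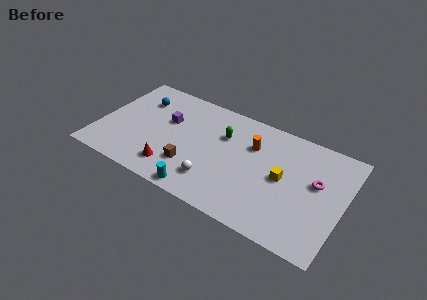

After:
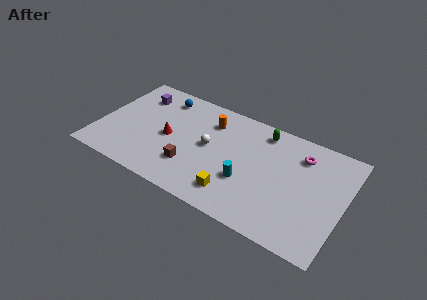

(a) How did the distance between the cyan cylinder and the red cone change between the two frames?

+3.2

They were about 2.2 units apart before and 5.4 after — 3.2 units further apart.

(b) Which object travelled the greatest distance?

the yellow cube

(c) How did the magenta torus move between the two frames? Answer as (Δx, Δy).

(-1.2, 1.6)

From the two frames, the magenta torus sits at roughly (14.2, 5.0) before and (13.0, 6.6) after.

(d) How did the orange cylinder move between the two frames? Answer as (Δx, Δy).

(-2.9, 0.6)

The orange cylinder started near (9.9, 5.9) and ended near (7.0, 6.5).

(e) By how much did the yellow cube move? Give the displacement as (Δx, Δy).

(-2.8, -2.6)

From the two frames, the yellow cube sits at roughly (12.1, 4.3) before and (9.3, 1.7) after.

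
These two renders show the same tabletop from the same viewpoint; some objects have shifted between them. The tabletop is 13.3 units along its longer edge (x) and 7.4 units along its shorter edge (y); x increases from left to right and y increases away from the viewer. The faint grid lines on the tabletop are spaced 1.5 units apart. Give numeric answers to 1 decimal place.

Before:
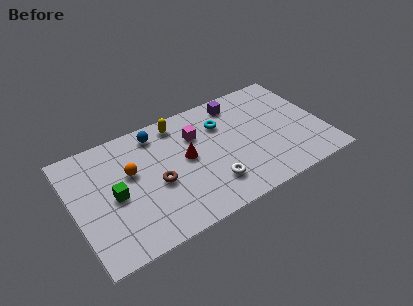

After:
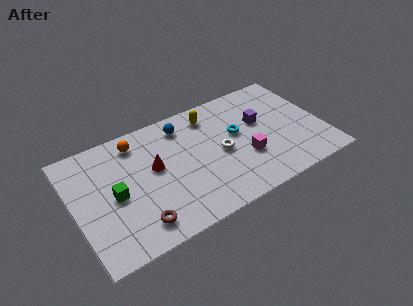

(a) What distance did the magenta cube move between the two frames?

3.5

From (6.7, 5.2) to (9.0, 2.6), the magenta cube covered √(2.3² + 2.6²) ≈ 3.5 units.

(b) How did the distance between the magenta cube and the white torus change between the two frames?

-1.9

Before: roughly 3.4 units apart; after: 1.5. That's 1.9 units closer together.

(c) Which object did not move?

the green cube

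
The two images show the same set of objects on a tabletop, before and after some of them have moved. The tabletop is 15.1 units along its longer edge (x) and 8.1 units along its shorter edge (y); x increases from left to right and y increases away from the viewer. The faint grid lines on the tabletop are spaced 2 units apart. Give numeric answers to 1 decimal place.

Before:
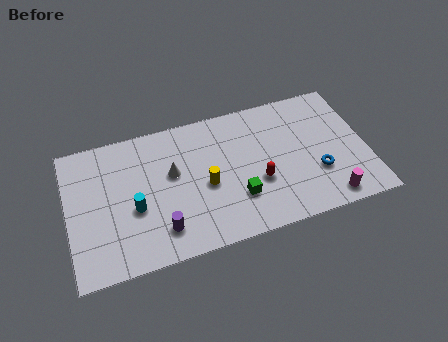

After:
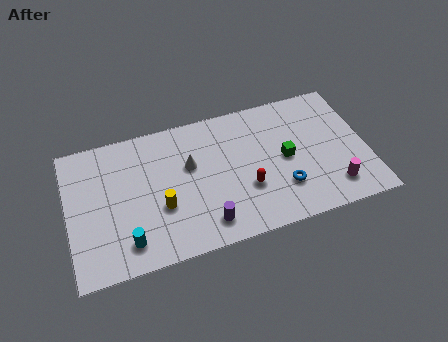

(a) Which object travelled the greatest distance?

the green cube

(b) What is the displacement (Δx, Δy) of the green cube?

(2.6, 1.6)

The green cube started near (8.4, 2.4) and ended near (11.0, 4.0).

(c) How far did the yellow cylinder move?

2.4

The yellow cylinder moved from about (6.9, 3.6) to (4.6, 3.0), a distance of √(2.3² + 0.6²) ≈ 2.4.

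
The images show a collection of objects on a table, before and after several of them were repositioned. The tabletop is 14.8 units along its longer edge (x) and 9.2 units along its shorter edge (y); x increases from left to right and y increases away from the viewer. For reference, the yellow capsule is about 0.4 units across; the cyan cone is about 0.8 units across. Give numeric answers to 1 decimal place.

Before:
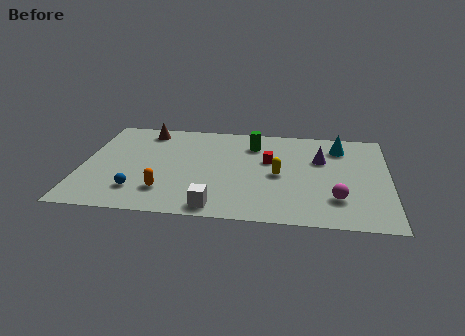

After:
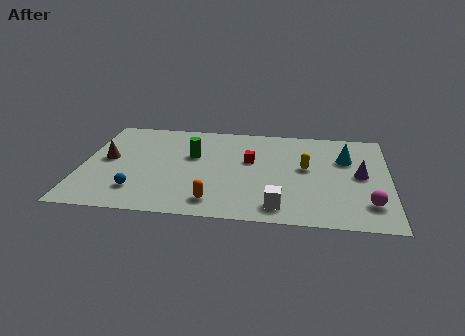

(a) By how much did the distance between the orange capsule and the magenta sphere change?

-0.9

Before: roughly 8.2 units apart; after: 7.3. That's 0.9 units closer together.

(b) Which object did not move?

the blue sphere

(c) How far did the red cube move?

0.9

The red cube moved from about (9.0, 5.6) to (8.1, 5.5), a distance of √(0.9² + 0.1²) ≈ 0.9.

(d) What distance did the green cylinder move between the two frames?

3.2

The green cylinder was near (8.2, 7.1) before and (5.3, 5.7) after, so it travelled √(2.9² + 1.4²) ≈ 3.2 units.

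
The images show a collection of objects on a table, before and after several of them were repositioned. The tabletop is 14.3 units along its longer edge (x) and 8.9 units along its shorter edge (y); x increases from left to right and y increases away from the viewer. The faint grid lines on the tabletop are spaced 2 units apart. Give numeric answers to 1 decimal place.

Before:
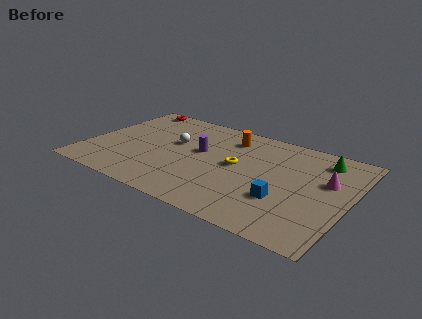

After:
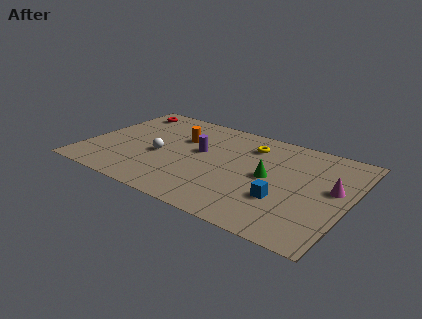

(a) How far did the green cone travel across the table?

3.8

The green cone moved from about (12.5, 7.3) to (10.0, 4.5), a distance of √(2.5² + 2.8²) ≈ 3.8.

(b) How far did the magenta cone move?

0.6

The magenta cone moved from about (13.0, 5.5) to (13.4, 5.0), a distance of √(0.4² + 0.5²) ≈ 0.6.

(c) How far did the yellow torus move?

2.2

From (8.2, 4.7) to (8.6, 6.9), the yellow torus covered √(0.4² + 2.2²) ≈ 2.2 units.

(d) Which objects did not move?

the purple cylinder and the blue cube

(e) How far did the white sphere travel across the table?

1.6

From (4.6, 5.3) to (4.1, 3.8), the white sphere covered √(0.5² + 1.5²) ≈ 1.6 units.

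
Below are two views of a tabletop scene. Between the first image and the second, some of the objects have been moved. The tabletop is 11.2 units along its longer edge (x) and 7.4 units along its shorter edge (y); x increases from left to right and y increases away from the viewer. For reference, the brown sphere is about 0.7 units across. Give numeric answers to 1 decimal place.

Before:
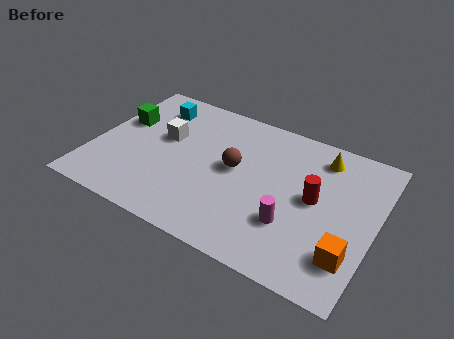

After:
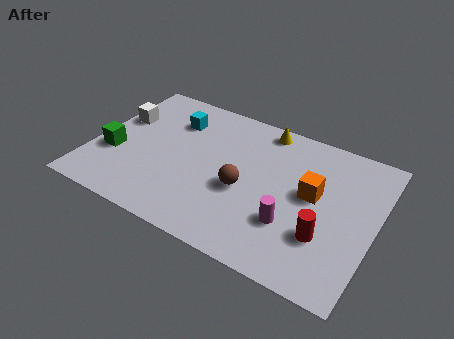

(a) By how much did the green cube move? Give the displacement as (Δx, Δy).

(0.0, -1.9)

The green cube started near (0.9, 4.6) and ended near (0.9, 2.7).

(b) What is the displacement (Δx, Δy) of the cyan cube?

(0.9, -0.4)

The cyan cube started near (2.0, 5.9) and ended near (2.9, 5.5).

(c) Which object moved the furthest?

the orange cube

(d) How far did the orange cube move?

2.9

The orange cube moved from about (10.4, 1.8) to (8.7, 4.1), a distance of √(1.7² + 2.3²) ≈ 2.9.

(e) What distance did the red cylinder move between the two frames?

1.7

The red cylinder moved from about (8.8, 3.9) to (9.4, 2.3), a distance of √(0.6² + 1.6²) ≈ 1.7.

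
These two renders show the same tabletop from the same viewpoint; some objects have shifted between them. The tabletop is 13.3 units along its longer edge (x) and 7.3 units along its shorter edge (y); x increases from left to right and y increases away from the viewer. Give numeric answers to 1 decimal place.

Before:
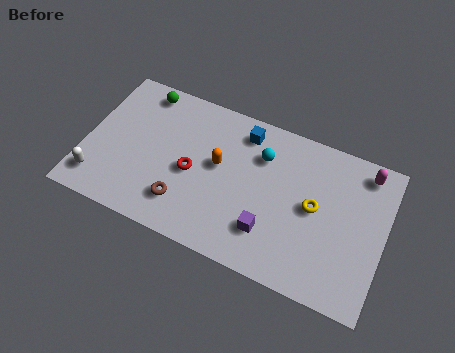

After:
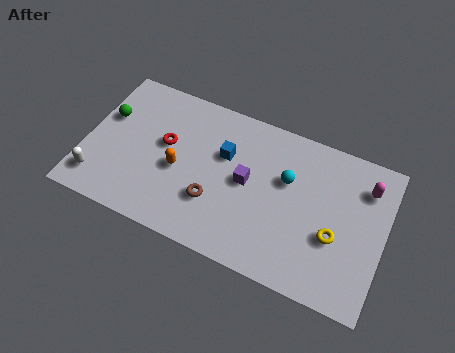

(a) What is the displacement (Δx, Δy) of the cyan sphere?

(1.2, -0.7)

From the two frames, the cyan sphere sits at roughly (7.7, 5.3) before and (8.9, 4.6) after.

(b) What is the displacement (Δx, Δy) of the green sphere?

(-1.4, -1.8)

The green sphere was at about (2.2, 6.4) and moved to about (0.8, 4.6).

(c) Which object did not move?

the white capsule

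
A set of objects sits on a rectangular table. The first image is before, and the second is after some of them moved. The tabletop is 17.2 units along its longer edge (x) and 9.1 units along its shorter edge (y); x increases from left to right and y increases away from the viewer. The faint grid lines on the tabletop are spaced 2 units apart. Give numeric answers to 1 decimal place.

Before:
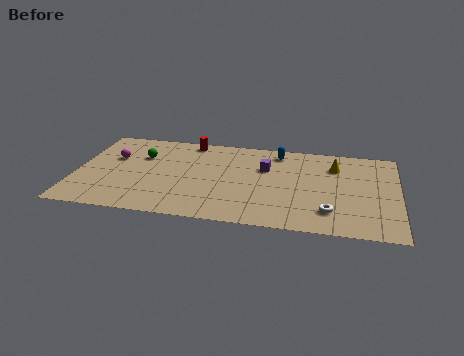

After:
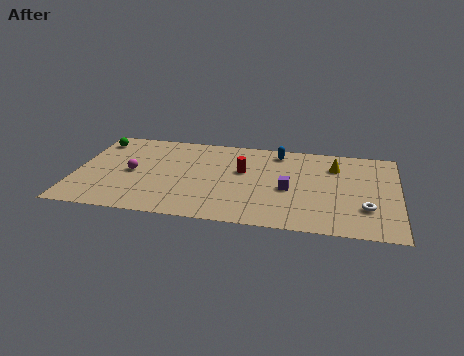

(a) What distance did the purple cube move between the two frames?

2.4

The purple cube moved from about (10.1, 6.0) to (11.4, 4.0), a distance of √(1.3² + 2.0²) ≈ 2.4.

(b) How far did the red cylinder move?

4.0

From (5.9, 8.2) to (8.9, 5.5), the red cylinder covered √(3.0² + 2.7²) ≈ 4.0 units.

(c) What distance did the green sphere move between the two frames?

2.8

From (3.4, 6.2) to (0.9, 7.5), the green sphere covered √(2.5² + 1.3²) ≈ 2.8 units.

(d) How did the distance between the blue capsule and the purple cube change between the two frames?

+2.0

The distance was about 1.9 in the first image and 3.9 in the second, so they moved 2.0 units further apart.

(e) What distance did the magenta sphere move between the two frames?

1.8

The magenta sphere moved from about (1.9, 5.8) to (3.0, 4.4), a distance of √(1.1² + 1.4²) ≈ 1.8.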